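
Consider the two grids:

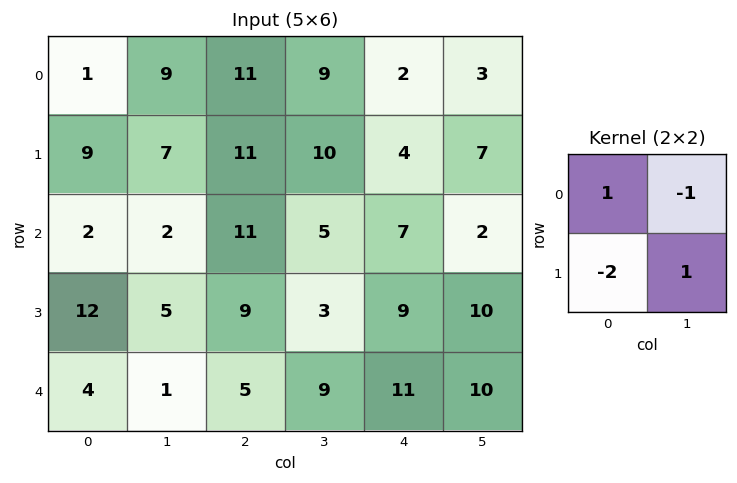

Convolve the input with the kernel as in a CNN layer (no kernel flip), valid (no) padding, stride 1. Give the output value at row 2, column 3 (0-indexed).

The receptive field on the input at this output position is [5 7 / 3 9]. Elementwise product with the kernel and sum: 5·1 + 7·-1 + 3·-2 + 9·1.

1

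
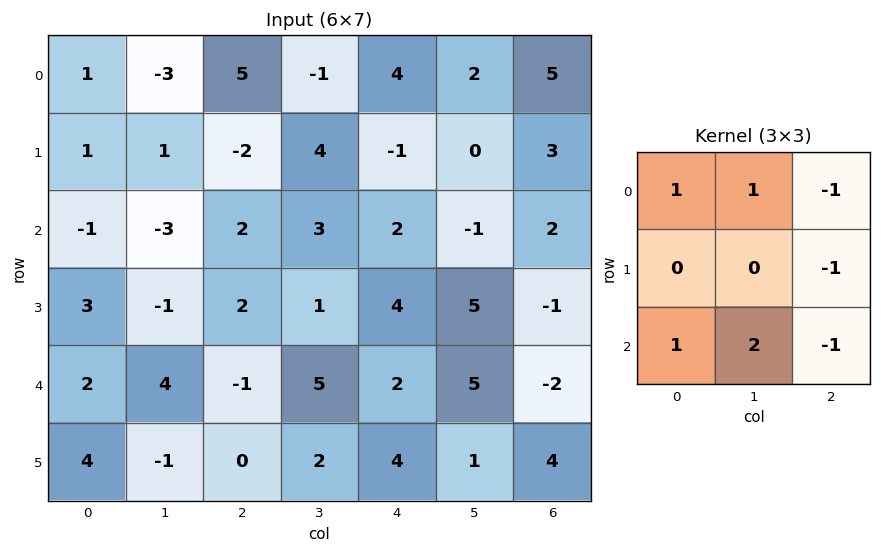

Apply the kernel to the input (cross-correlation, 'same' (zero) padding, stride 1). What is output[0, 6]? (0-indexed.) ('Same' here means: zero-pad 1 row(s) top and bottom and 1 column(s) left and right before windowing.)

The receptive field on the zero-padded input at this output position is [0 0 0 / 2 5 0 / 0 3 0]. Elementwise product with the kernel and sum: 0·1 + 0·1 + 0·-1 + 0·-1 + 0·1 + 3·2 + 0·-1.

6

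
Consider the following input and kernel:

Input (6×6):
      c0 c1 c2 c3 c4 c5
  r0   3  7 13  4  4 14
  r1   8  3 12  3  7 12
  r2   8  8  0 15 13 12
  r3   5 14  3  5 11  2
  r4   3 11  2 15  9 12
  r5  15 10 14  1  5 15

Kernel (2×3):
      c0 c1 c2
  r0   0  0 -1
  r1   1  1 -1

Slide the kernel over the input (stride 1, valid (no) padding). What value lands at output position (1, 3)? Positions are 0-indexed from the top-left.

4

The receptive field on the input at this output position is [3 7 12 / 15 13 12]. Elementwise product with the kernel and sum: 12·-1 + 15·1 + 13·1 + 12·-1.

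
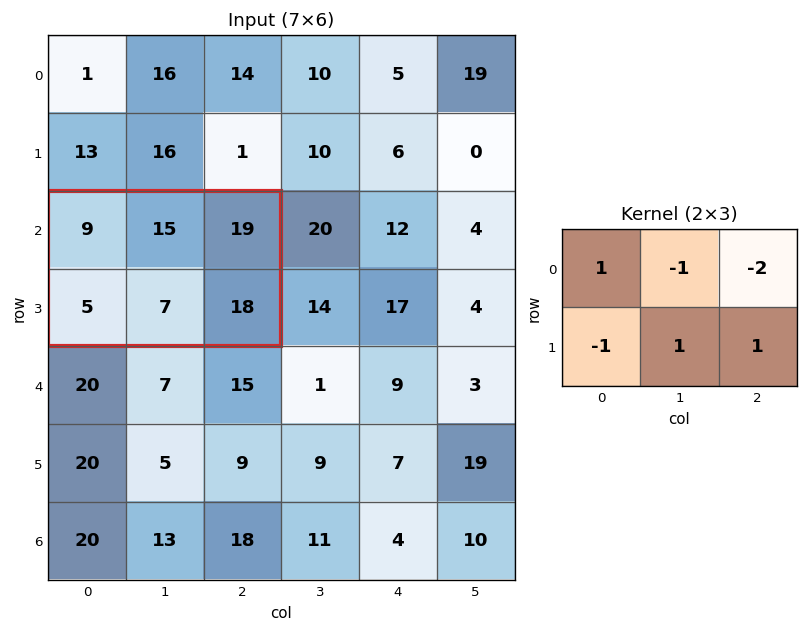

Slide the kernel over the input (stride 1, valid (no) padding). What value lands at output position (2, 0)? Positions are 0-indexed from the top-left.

The receptive field on the input at this output position is [9 15 19 / 5 7 18]. Elementwise product with the kernel and sum: 9·1 + 15·-1 + 19·-2 + 5·-1 + 7·1 + 18·1.

-24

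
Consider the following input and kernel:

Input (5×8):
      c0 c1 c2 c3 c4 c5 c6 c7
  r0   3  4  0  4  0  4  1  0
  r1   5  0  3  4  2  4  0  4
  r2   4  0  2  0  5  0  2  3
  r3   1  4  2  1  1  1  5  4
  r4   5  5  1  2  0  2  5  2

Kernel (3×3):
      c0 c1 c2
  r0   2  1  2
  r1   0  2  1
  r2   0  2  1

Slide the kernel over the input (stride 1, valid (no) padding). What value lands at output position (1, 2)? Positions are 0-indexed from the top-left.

22

The receptive field on the input at this output position is [3 4 2 / 2 0 5 / 2 1 1]. Elementwise product with the kernel and sum: 3·2 + 4·1 + 2·2 + 0·2 + 5·1 + 1·2 + 1·1.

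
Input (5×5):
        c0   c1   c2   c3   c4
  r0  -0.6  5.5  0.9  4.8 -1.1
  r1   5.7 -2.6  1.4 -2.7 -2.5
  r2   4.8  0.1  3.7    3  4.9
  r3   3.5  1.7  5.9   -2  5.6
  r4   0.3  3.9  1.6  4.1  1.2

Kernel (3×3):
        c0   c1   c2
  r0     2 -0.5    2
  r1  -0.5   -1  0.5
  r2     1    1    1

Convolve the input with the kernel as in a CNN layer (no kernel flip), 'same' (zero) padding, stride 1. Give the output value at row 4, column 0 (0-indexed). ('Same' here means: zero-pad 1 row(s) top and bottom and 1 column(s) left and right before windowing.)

The receptive field on the zero-padded input at this output position is [0 3.5 1.7 / 0 0.3 3.9 / 0 0 0]. Elementwise product with the kernel and sum: 0·2 + 3.5·-0.5 + 1.7·2 + 0·-0.5 + 0.3·-1 + 3.9·0.5 + 0·1 + 0·1 + 0·1.

3.3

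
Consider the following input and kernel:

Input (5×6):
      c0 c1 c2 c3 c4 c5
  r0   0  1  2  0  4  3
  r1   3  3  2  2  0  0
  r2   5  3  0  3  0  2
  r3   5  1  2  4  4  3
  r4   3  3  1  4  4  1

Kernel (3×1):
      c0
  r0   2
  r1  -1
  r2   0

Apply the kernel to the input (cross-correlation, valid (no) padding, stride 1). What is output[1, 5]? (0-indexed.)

-2

The receptive field on the input at this output position is [0 / 2 / 3]. Elementwise product with the kernel and sum: 0·2 + 2·-1.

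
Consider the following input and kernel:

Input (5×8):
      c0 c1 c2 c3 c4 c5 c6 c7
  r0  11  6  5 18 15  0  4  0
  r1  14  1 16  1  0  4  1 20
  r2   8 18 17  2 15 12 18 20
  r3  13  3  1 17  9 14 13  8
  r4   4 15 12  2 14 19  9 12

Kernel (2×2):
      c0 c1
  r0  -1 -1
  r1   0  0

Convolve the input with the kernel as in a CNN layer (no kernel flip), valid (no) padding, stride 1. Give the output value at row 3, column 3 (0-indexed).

-26

The receptive field on the input at this output position is [17 9 / 2 14]. Elementwise product with the kernel and sum: 17·-1 + 9·-1.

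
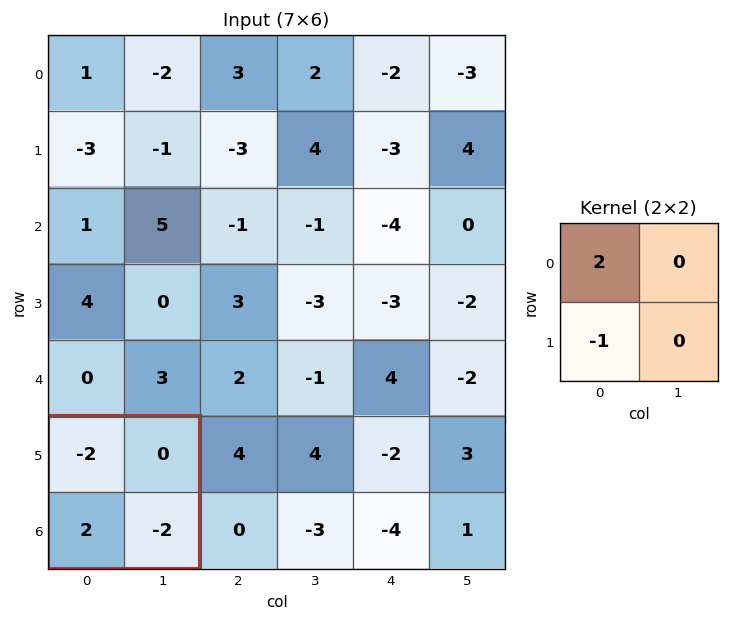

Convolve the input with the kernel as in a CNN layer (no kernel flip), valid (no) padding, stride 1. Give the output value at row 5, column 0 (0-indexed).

The receptive field on the input at this output position is [-2 0 / 2 -2]. Elementwise product with the kernel and sum: -2·2 + 2·-1.

-6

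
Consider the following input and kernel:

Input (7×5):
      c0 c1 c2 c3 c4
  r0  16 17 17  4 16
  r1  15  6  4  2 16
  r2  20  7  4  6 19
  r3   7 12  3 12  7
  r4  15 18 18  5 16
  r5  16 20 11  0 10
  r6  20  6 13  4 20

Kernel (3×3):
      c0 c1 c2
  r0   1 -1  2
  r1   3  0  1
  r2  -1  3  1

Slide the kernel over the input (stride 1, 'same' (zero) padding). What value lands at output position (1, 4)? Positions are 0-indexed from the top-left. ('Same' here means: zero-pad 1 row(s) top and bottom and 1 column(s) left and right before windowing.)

45

The receptive field on the zero-padded input at this output position is [4 16 0 / 2 16 0 / 6 19 0]. Elementwise product with the kernel and sum: 4·1 + 16·-1 + 0·2 + 2·3 + 0·1 + 6·-1 + 19·3 + 0·1.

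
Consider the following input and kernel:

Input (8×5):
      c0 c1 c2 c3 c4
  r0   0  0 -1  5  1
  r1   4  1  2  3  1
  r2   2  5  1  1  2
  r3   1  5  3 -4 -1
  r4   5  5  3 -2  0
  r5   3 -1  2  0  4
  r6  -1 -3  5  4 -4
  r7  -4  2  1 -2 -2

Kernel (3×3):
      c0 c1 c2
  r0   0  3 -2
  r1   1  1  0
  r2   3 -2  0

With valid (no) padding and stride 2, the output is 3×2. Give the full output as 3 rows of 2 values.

Output[0,0]: The receptive field on the input at this output position is [0 0 -1 / 4 1 2 / 2 5 1]. Elementwise product with the kernel and sum: 0·3 + -1·-2 + 4·1 + 1·1 + 2·3 + 5·-2.

3 19
24 11
14 3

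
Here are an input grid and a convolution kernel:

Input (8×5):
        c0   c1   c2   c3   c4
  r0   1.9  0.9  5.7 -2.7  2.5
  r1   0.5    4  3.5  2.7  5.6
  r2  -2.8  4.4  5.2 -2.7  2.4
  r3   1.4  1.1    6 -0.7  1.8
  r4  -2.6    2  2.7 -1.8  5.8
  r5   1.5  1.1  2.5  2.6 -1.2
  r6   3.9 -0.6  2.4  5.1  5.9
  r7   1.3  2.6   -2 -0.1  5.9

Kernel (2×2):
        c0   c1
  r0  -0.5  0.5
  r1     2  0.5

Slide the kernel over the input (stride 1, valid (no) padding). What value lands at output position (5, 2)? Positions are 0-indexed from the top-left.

7.4

The receptive field on the input at this output position is [2.5 2.6 / 2.4 5.1]. Elementwise product with the kernel and sum: 2.5·-0.5 + 2.6·0.5 + 2.4·2 + 5.1·0.5.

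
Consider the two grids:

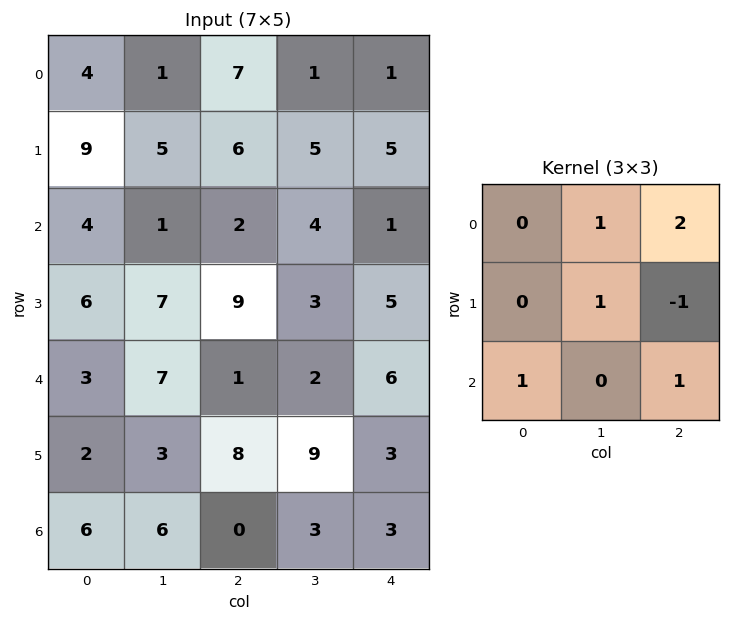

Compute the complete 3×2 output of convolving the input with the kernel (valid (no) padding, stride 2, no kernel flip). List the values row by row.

20 6
7 11
10 23

Output[0,0]: The receptive field on the input at this output position is [4 1 7 / 9 5 6 / 4 1 2]. Elementwise product with the kernel and sum: 1·1 + 7·2 + 5·1 + 6·-1 + 4·1 + 2·1.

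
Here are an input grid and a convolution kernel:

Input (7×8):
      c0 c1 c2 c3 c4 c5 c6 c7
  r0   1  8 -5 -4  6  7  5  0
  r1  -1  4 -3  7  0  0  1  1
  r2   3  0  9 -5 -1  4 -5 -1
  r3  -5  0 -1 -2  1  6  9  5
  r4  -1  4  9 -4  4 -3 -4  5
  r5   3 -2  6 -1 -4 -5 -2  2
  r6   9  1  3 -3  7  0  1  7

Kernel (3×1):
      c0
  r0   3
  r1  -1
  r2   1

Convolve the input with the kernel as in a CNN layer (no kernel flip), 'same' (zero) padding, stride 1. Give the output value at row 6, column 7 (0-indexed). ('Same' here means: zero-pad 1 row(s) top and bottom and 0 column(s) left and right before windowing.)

The receptive field on the zero-padded input at this output position is [2 / 7 / 0]. Elementwise product with the kernel and sum: 2·3 + 7·-1 + 0·1.

-1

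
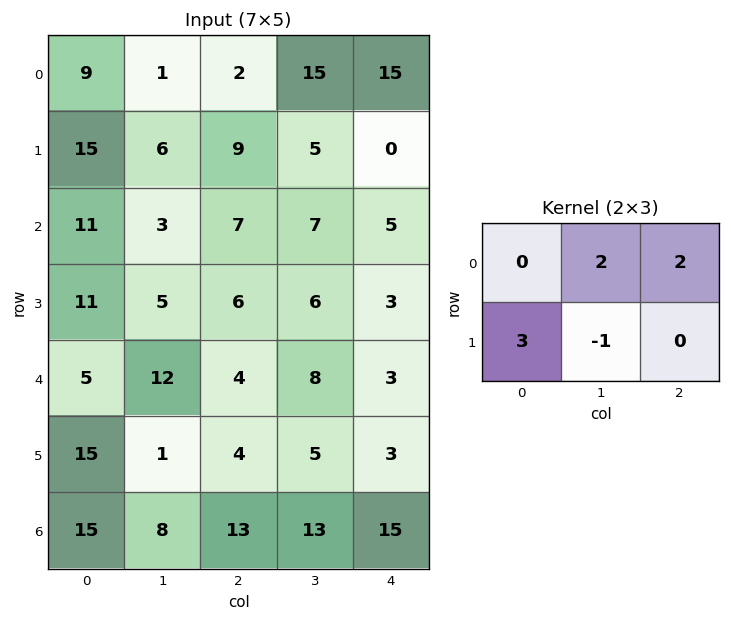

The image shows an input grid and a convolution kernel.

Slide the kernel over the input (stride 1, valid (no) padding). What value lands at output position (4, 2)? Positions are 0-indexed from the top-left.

The receptive field on the input at this output position is [4 8 3 / 4 5 3]. Elementwise product with the kernel and sum: 8·2 + 3·2 + 4·3 + 5·-1.

29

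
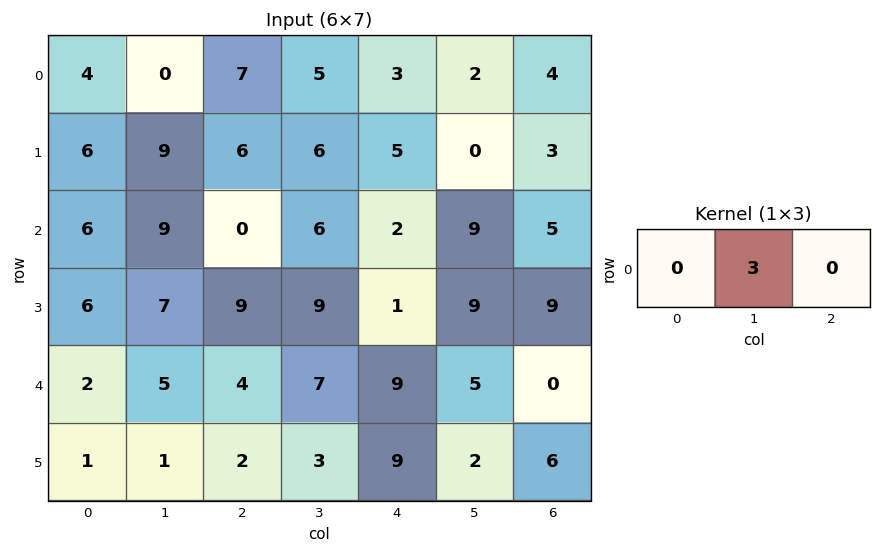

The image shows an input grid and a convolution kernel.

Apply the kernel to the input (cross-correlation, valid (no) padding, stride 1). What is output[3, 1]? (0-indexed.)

27

The receptive field on the input at this output position is [7 9 9]. Elementwise product with the kernel and sum: 9·3.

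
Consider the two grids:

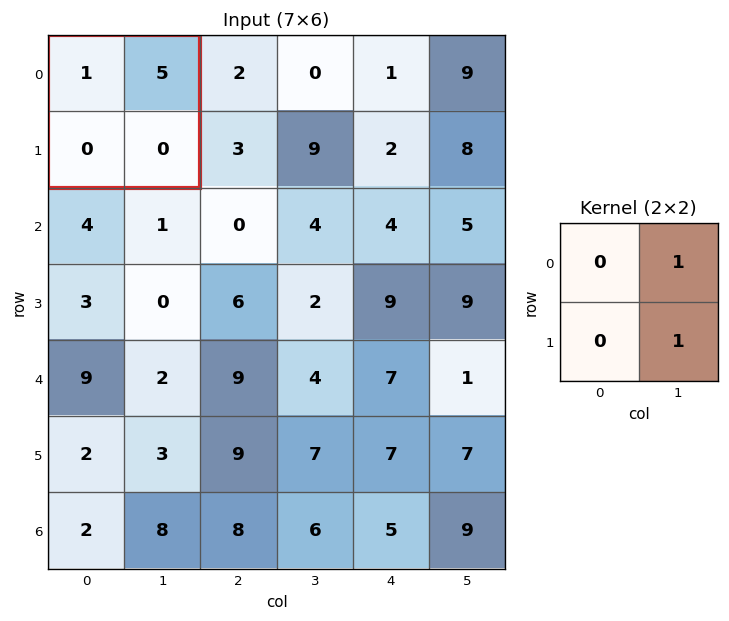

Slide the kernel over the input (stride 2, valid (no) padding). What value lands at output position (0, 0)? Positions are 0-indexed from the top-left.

5

The receptive field on the input at this output position is [1 5 / 0 0]. Elementwise product with the kernel and sum: 5·1 + 0·1.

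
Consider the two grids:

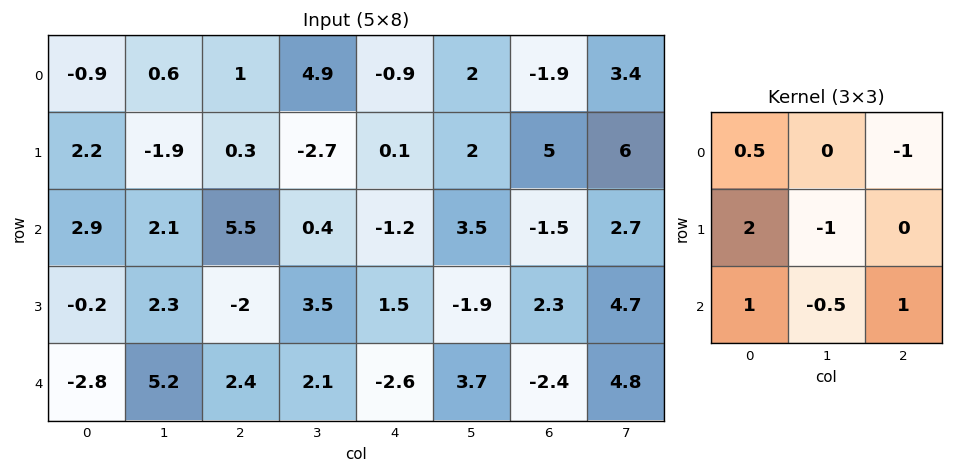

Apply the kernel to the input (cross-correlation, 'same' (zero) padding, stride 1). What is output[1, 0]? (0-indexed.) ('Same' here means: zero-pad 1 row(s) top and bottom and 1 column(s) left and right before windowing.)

The receptive field on the zero-padded input at this output position is [0 -0.9 0.6 / 0 2.2 -1.9 / 0 2.9 2.1]. Elementwise product with the kernel and sum: 0·0.5 + 0.6·-1 + 0·2 + 2.2·-1 + 0·1 + 2.9·-0.5 + 2.1·1.

-2.15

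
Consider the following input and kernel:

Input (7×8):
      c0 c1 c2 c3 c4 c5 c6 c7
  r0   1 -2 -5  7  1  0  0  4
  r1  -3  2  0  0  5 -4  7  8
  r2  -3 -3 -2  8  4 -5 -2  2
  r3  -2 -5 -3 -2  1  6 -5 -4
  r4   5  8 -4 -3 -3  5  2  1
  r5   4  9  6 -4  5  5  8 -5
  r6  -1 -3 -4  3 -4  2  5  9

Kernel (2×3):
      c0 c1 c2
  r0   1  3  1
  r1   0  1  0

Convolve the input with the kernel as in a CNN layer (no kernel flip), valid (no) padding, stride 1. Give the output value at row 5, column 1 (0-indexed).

19

The receptive field on the input at this output position is [9 6 -4 / -3 -4 3]. Elementwise product with the kernel and sum: 9·1 + 6·3 + -4·1 + -4·1.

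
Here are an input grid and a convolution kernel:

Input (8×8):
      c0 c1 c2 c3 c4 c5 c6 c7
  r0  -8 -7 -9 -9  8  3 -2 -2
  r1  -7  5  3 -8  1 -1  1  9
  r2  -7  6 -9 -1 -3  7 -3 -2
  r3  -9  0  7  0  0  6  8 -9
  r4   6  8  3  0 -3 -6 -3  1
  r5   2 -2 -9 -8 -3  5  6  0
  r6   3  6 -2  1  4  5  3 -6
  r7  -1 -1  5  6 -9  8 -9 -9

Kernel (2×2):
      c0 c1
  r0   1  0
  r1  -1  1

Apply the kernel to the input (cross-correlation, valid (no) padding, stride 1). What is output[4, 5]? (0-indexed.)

The receptive field on the input at this output position is [-6 -3 / 5 6]. Elementwise product with the kernel and sum: -6·1 + 5·-1 + 6·1.

-5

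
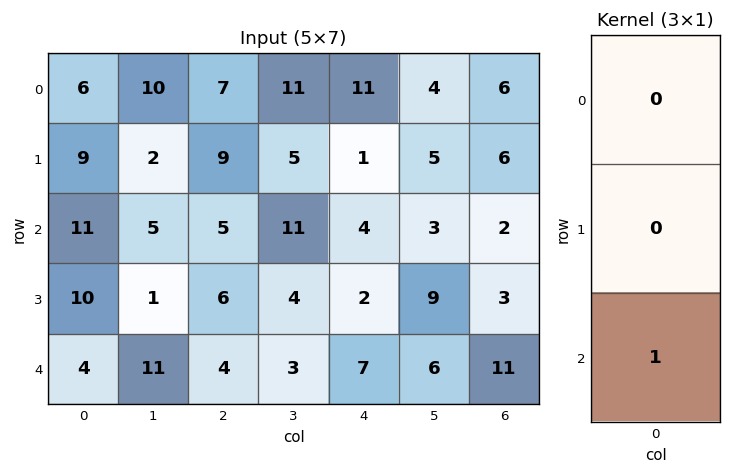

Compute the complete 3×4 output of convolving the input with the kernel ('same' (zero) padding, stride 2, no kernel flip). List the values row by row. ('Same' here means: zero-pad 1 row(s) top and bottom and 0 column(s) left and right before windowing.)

9 9 1 6
10 6 2 3
0 0 0 0

Output[0,0]: The receptive field on the zero-padded input at this output position is [0 / 6 / 9]. Elementwise product with the kernel and sum: 9·1.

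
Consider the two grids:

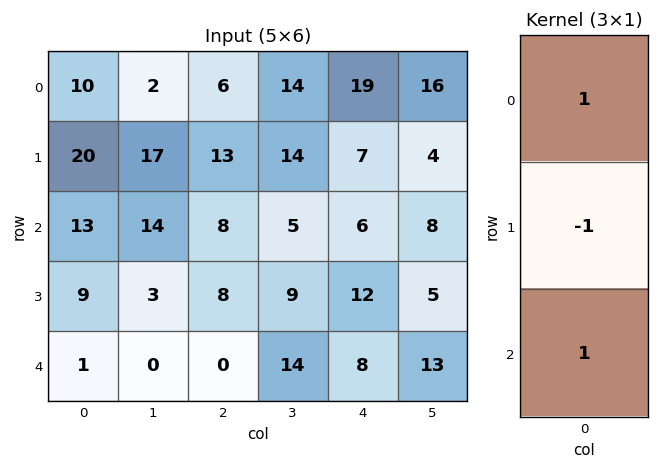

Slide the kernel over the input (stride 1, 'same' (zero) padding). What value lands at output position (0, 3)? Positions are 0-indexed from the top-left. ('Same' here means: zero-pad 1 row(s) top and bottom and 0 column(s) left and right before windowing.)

The receptive field on the zero-padded input at this output position is [0 / 14 / 14]. Elementwise product with the kernel and sum: 0·1 + 14·-1 + 14·1.

0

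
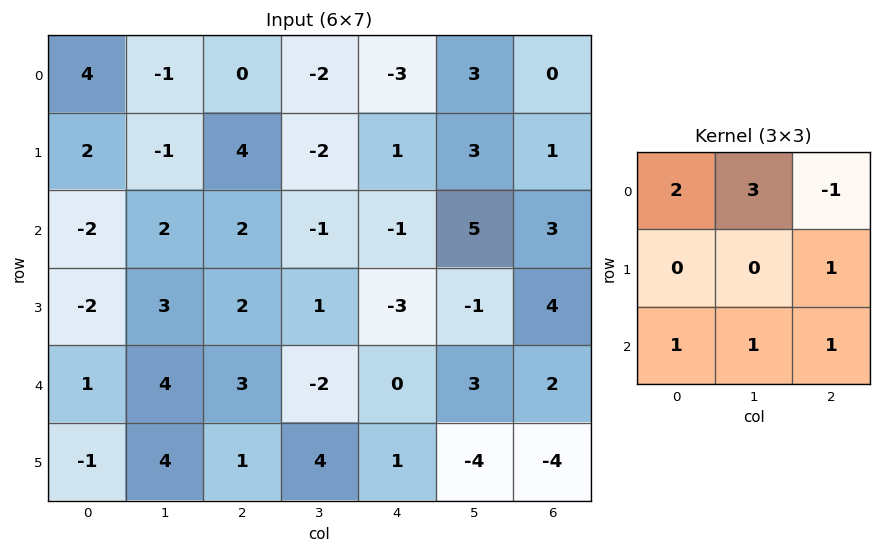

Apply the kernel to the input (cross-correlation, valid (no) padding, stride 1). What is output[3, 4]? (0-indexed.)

-18

The receptive field on the input at this output position is [-3 -1 4 / 0 3 2 / 1 -4 -4]. Elementwise product with the kernel and sum: -3·2 + -1·3 + 4·-1 + 2·1 + 1·1 + -4·1 + -4·1.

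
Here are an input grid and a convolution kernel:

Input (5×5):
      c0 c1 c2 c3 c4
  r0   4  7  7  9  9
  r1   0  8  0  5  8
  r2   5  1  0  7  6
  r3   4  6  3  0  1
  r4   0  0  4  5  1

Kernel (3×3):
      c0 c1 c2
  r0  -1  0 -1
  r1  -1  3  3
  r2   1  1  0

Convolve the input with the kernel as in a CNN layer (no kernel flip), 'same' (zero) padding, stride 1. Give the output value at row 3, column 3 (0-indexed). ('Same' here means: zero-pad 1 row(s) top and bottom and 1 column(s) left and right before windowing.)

3

The receptive field on the zero-padded input at this output position is [0 7 6 / 3 0 1 / 4 5 1]. Elementwise product with the kernel and sum: 0·-1 + 6·-1 + 3·-1 + 0·3 + 1·3 + 4·1 + 5·1.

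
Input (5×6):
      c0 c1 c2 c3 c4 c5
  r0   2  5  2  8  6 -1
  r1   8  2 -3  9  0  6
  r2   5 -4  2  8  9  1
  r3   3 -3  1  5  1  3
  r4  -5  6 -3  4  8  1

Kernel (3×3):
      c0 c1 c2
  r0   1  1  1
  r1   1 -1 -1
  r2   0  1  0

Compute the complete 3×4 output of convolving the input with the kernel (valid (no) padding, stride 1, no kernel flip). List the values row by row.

Output[0,0]: The receptive field on the input at this output position is [2 5 2 / 8 2 -3 / 5 -4 2]. Elementwise product with the kernel and sum: 2·1 + 5·1 + 2·1 + 8·1 + 2·-1 + -3·-1 + -4·1.
Output[0,1]: The receptive field on the input at this output position is [5 2 8 / 2 -3 9 / -4 2 8]. Elementwise product with the kernel and sum: 5·1 + 2·1 + 8·1 + 2·1 + -3·-1 + 9·-1 + 2·1.

14 13 12 25
11 -5 -4 14
14 -6 18 27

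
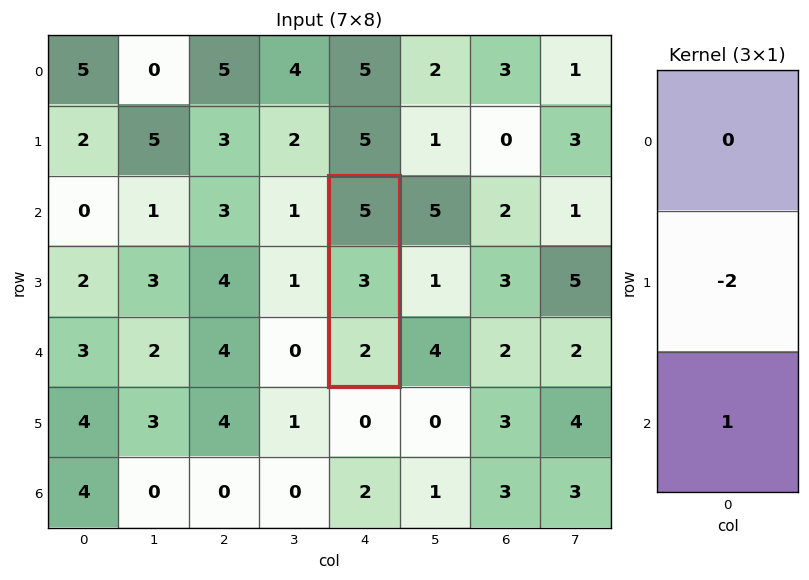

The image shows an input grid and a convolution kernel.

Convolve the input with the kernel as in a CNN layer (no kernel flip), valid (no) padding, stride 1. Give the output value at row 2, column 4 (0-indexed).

-4

The receptive field on the input at this output position is [5 / 3 / 2]. Elementwise product with the kernel and sum: 3·-2 + 2·1.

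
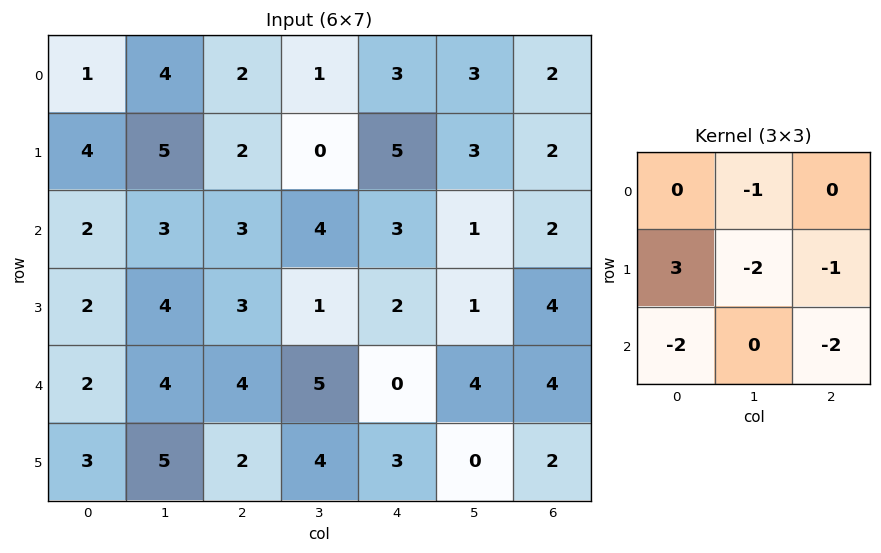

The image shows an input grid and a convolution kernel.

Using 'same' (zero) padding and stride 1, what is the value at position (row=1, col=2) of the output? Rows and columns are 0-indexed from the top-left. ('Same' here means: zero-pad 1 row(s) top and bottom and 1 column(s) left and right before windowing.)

-5

The receptive field on the zero-padded input at this output position is [4 2 1 / 5 2 0 / 3 3 4]. Elementwise product with the kernel and sum: 2·-1 + 5·3 + 2·-2 + 0·-1 + 3·-2 + 4·-2.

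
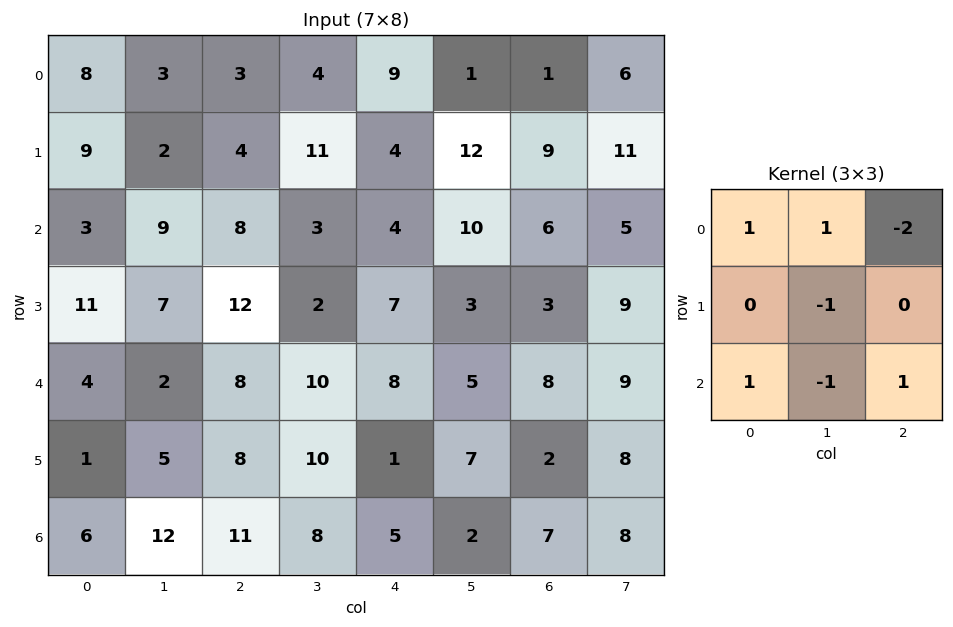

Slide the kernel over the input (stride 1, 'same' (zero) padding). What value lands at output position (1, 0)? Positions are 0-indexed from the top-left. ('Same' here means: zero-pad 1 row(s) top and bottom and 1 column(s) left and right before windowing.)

The receptive field on the zero-padded input at this output position is [0 8 3 / 0 9 2 / 0 3 9]. Elementwise product with the kernel and sum: 0·1 + 8·1 + 3·-2 + 9·-1 + 0·1 + 3·-1 + 9·1.

-1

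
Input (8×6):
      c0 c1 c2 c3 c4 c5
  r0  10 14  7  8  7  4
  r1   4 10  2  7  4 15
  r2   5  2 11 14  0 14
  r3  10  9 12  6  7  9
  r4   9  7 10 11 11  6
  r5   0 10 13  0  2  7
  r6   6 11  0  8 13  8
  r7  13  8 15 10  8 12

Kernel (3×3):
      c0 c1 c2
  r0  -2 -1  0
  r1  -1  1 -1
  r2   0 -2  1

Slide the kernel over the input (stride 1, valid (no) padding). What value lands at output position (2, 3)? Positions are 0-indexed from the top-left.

The receptive field on the input at this output position is [14 0 14 / 6 7 9 / 11 11 6]. Elementwise product with the kernel and sum: 14·-2 + 0·-1 + 6·-1 + 7·1 + 9·-1 + 11·-2 + 6·1.

-52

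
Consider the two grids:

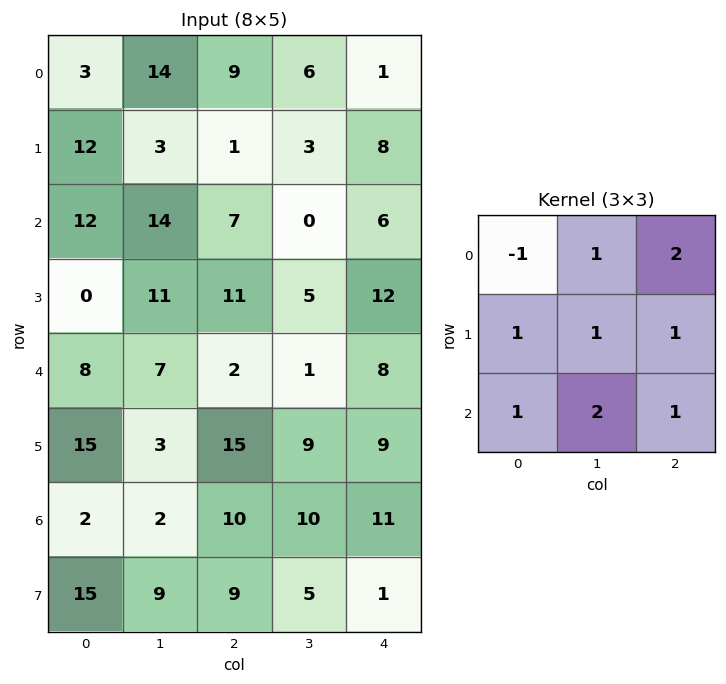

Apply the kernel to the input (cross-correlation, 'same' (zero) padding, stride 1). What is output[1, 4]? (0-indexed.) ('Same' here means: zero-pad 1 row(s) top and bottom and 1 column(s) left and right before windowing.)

The receptive field on the zero-padded input at this output position is [6 1 0 / 3 8 0 / 0 6 0]. Elementwise product with the kernel and sum: 6·-1 + 1·1 + 0·2 + 3·1 + 8·1 + 0·1 + 0·1 + 6·2 + 0·1.

18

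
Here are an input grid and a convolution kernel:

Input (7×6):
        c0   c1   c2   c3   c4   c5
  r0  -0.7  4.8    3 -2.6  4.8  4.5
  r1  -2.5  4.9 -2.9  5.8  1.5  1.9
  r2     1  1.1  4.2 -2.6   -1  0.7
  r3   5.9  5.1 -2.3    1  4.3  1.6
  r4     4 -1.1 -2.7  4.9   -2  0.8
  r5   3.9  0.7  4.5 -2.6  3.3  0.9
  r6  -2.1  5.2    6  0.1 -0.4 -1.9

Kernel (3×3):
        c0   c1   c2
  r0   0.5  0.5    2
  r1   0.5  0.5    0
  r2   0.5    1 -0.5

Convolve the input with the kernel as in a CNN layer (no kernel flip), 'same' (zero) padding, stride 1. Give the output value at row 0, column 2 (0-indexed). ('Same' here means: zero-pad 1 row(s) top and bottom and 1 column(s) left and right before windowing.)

The receptive field on the zero-padded input at this output position is [0 0 0 / 4.8 3 -2.6 / 4.9 -2.9 5.8]. Elementwise product with the kernel and sum: 0·0.5 + 0·0.5 + 0·2 + 4.8·0.5 + 3·0.5 + 4.9·0.5 + -2.9·1 + 5.8·-0.5.

0.55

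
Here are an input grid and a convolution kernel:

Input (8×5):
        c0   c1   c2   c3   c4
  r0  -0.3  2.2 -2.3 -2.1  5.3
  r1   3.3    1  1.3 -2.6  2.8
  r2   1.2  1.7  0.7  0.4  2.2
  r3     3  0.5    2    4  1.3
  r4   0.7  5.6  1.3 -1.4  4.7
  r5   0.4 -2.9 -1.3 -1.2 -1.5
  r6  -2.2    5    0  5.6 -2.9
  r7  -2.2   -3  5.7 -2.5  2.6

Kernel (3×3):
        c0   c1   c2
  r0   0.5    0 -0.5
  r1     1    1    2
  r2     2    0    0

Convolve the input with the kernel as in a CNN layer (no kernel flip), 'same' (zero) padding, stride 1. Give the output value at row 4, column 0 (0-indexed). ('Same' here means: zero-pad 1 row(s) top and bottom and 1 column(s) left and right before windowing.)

The receptive field on the zero-padded input at this output position is [0 3 0.5 / 0 0.7 5.6 / 0 0.4 -2.9]. Elementwise product with the kernel and sum: 0·0.5 + 0.5·-0.5 + 0·1 + 0.7·1 + 5.6·2 + 0·2.

11.65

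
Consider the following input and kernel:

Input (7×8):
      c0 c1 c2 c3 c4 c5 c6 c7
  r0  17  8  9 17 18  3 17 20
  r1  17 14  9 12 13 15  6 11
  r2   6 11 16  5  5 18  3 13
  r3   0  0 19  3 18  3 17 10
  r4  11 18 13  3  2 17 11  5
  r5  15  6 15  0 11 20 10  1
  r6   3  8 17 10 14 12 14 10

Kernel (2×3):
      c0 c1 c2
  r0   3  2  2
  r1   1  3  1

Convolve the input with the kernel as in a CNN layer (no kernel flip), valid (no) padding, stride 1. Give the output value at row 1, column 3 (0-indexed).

130

The receptive field on the input at this output position is [12 13 15 / 5 5 18]. Elementwise product with the kernel and sum: 12·3 + 13·2 + 15·2 + 5·1 + 5·3 + 18·1.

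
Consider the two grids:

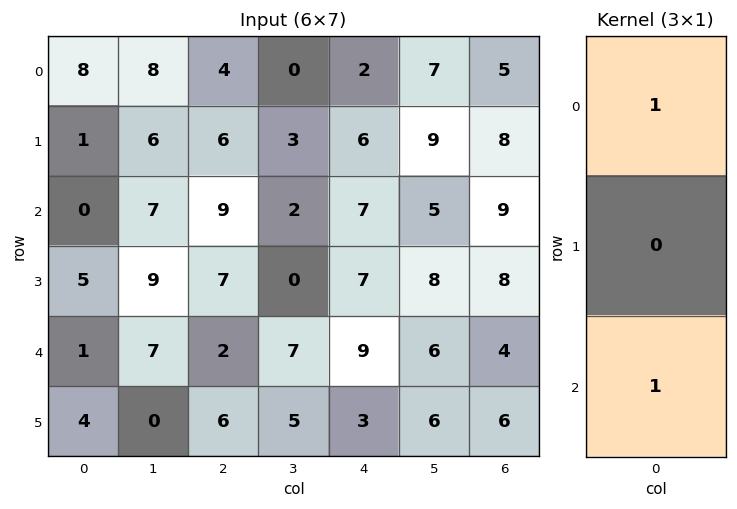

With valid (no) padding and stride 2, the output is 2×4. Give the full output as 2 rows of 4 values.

8 13 9 14
1 11 16 13

Output[0,0]: The receptive field on the input at this output position is [8 / 1 / 0]. Elementwise product with the kernel and sum: 8·1 + 0·1.
Output[0,1]: The receptive field on the input at this output position is [4 / 6 / 9]. Elementwise product with the kernel and sum: 4·1 + 9·1.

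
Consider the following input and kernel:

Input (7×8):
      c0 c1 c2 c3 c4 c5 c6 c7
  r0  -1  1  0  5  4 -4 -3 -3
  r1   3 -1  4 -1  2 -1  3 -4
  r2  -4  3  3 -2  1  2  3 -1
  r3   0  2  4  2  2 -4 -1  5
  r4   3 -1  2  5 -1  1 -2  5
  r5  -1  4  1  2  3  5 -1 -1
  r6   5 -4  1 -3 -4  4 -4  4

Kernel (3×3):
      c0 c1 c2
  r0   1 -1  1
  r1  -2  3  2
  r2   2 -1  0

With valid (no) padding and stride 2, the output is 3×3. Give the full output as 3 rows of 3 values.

Output[0,0]: The receptive field on the input at this output position is [-1 1 0 / 3 -1 4 / -4 3 3]. Elementwise product with the kernel and sum: -1·1 + 1·-1 + 0·1 + 3·-2 + -1·3 + 4·2 + -4·2 + 3·-1.
Output[0,1]: The receptive field on the input at this output position is [0 5 4 / 4 -1 2 / 3 -2 1]. Elementwise product with the kernel and sum: 0·1 + 5·-1 + 4·1 + 4·-2 + -1·3 + 2·2 + 3·2 + -2·-1.

-14 0 4
17 7 -19
36 11 -9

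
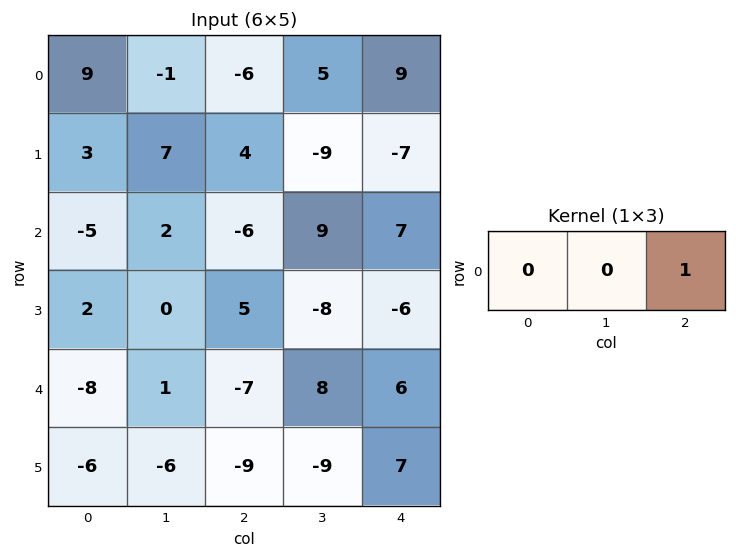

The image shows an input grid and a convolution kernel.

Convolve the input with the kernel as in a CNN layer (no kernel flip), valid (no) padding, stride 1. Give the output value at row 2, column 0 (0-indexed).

-6

The receptive field on the input at this output position is [-5 2 -6]. Elementwise product with the kernel and sum: -6·1.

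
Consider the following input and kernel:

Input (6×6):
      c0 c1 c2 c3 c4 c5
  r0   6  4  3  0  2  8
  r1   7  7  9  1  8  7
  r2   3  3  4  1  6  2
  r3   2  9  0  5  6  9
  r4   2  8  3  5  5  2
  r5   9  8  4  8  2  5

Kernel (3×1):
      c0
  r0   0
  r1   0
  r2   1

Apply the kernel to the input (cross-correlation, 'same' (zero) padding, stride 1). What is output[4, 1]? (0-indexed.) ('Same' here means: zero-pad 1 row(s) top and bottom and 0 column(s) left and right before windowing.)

8

The receptive field on the zero-padded input at this output position is [9 / 8 / 8]. Elementwise product with the kernel and sum: 8·1.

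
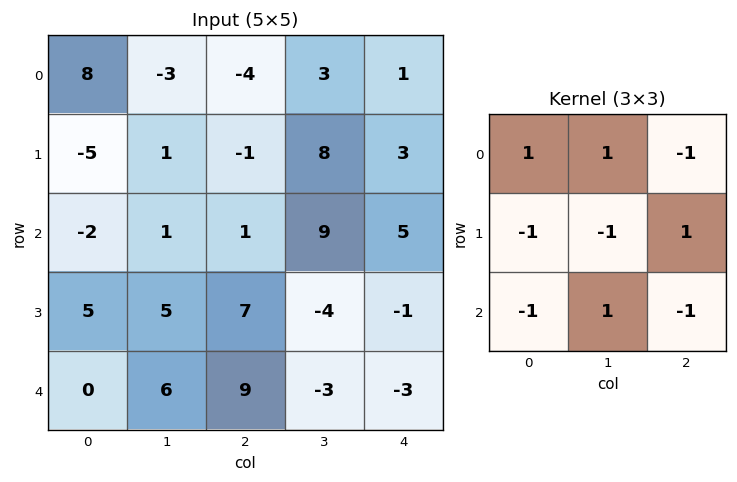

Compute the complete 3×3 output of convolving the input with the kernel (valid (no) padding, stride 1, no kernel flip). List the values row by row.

14 -11 -3
-8 5 -11
-8 -17 -8

Output[0,0]: The receptive field on the input at this output position is [8 -3 -4 / -5 1 -1 / -2 1 1]. Elementwise product with the kernel and sum: 8·1 + -3·1 + -4·-1 + -5·-1 + 1·-1 + -1·1 + -2·-1 + 1·1 + 1·-1.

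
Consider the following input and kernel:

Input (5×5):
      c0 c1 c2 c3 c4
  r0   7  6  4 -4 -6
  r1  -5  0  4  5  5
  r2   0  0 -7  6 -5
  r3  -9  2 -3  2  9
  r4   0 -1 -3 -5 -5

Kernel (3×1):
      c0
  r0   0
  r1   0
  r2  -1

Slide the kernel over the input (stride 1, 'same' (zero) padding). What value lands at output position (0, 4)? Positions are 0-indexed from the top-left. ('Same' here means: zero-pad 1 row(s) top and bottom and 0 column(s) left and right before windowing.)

-5

The receptive field on the zero-padded input at this output position is [0 / -6 / 5]. Elementwise product with the kernel and sum: 5·-1.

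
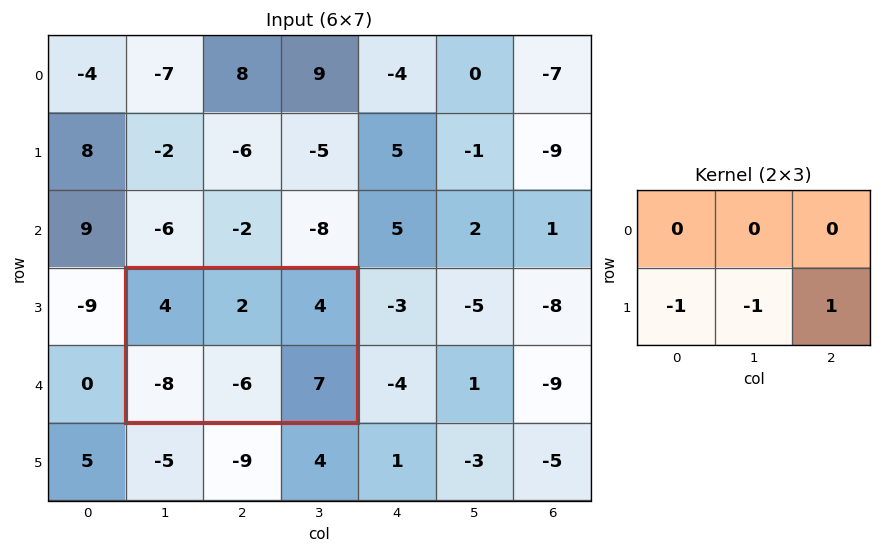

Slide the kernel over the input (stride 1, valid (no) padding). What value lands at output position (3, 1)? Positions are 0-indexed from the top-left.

The receptive field on the input at this output position is [4 2 4 / -8 -6 7]. Elementwise product with the kernel and sum: -8·-1 + -6·-1 + 7·1.

21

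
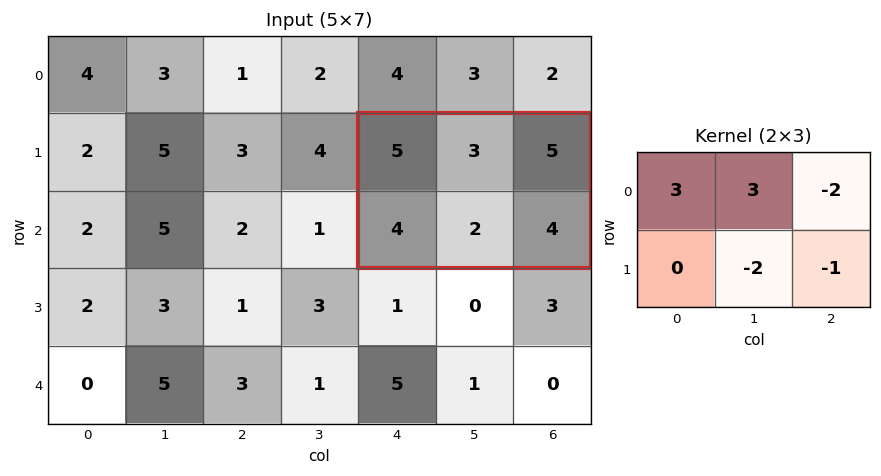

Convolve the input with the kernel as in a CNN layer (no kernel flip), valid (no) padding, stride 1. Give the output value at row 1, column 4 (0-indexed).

6

The receptive field on the input at this output position is [5 3 5 / 4 2 4]. Elementwise product with the kernel and sum: 5·3 + 3·3 + 5·-2 + 2·-2 + 4·-1.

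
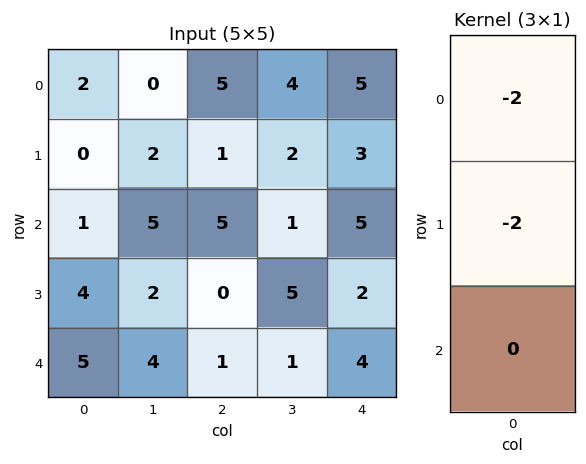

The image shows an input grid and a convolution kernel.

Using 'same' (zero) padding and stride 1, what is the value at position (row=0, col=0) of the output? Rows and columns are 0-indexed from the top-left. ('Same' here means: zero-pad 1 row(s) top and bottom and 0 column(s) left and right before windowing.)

-4

The receptive field on the zero-padded input at this output position is [0 / 2 / 0]. Elementwise product with the kernel and sum: 0·-2 + 2·-2.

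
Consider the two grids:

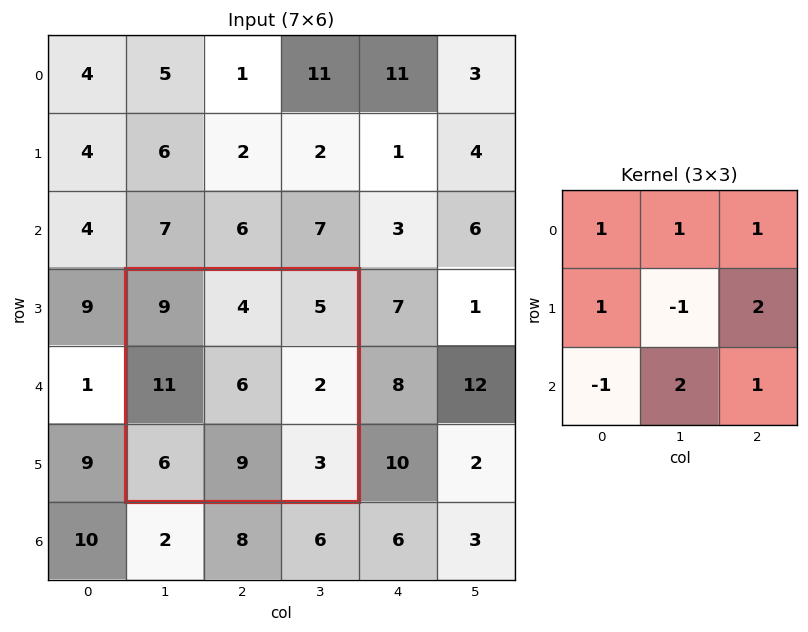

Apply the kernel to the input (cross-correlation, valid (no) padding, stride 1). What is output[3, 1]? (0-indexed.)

The receptive field on the input at this output position is [9 4 5 / 11 6 2 / 6 9 3]. Elementwise product with the kernel and sum: 9·1 + 4·1 + 5·1 + 11·1 + 6·-1 + 2·2 + 6·-1 + 9·2 + 3·1.

42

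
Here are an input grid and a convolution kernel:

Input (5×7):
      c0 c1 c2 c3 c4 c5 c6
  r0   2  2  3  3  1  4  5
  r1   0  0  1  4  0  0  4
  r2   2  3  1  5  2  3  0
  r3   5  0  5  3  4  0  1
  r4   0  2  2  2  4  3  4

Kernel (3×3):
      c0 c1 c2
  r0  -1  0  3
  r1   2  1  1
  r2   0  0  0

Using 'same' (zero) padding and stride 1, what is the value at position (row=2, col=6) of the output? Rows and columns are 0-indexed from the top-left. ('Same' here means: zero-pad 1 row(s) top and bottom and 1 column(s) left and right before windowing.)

6

The receptive field on the zero-padded input at this output position is [0 4 0 / 3 0 0 / 0 1 0]. Elementwise product with the kernel and sum: 0·-1 + 0·3 + 3·2 + 0·1 + 0·1.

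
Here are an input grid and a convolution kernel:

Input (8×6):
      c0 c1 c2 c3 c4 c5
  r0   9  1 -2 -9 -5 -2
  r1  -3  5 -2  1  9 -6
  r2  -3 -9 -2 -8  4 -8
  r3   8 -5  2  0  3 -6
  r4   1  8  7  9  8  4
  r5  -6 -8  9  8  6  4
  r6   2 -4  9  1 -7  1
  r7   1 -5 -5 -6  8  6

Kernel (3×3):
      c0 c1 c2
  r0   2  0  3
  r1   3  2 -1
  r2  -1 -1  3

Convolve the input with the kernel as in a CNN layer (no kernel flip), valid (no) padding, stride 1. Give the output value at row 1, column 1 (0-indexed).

-7

The receptive field on the input at this output position is [5 -2 1 / -9 -2 -8 / -5 2 0]. Elementwise product with the kernel and sum: 5·2 + 1·3 + -9·3 + -2·2 + -8·-1 + -5·-1 + 2·-1 + 0·3.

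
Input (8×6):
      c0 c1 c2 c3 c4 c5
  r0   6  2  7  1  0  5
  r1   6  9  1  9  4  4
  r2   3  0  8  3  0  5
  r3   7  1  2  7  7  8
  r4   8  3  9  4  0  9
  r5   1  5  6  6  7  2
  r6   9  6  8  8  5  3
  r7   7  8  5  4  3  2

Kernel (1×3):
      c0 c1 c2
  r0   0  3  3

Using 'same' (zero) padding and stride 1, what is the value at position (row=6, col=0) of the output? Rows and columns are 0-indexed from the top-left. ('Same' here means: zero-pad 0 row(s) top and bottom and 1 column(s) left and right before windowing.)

45

The receptive field on the zero-padded input at this output position is [0 9 6]. Elementwise product with the kernel and sum: 9·3 + 6·3.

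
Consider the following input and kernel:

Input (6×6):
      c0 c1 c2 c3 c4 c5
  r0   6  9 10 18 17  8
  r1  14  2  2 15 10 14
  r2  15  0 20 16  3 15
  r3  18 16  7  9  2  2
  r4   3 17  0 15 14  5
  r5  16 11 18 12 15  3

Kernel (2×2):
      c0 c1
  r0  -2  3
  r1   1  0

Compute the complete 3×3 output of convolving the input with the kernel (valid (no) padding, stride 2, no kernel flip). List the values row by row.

Output[0,0]: The receptive field on the input at this output position is [6 9 / 14 2]. Elementwise product with the kernel and sum: 6·-2 + 9·3 + 14·1.

29 36 0
-12 15 41
61 63 2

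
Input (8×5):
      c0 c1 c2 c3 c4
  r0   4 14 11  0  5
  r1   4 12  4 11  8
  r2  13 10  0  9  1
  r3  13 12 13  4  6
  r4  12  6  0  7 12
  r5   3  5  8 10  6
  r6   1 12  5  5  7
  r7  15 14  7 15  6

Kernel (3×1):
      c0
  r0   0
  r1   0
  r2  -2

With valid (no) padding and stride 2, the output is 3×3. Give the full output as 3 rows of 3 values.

-26 0 -2
-24 0 -24
-2 -10 -14

Output[0,0]: The receptive field on the input at this output position is [4 / 4 / 13]. Elementwise product with the kernel and sum: 13·-2.
Output[0,1]: The receptive field on the input at this output position is [11 / 4 / 0]. Elementwise product with the kernel and sum: 0·-2.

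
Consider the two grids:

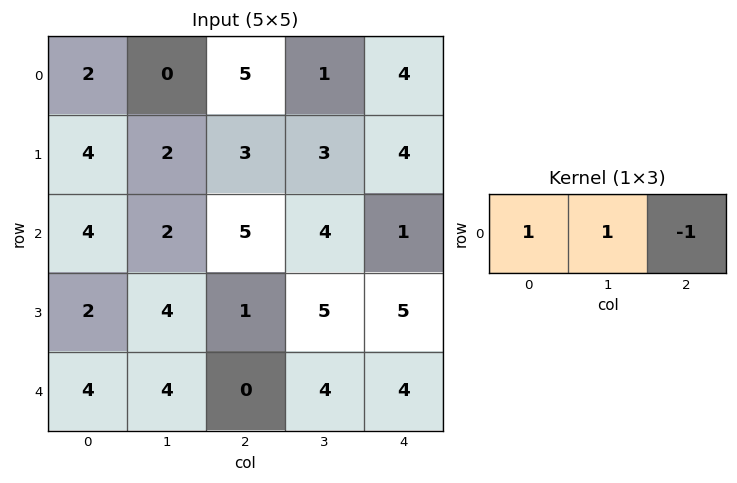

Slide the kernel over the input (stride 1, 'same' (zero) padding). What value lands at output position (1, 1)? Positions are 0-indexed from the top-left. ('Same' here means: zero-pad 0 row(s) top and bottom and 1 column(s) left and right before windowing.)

The receptive field on the zero-padded input at this output position is [4 2 3]. Elementwise product with the kernel and sum: 4·1 + 2·1 + 3·-1.

3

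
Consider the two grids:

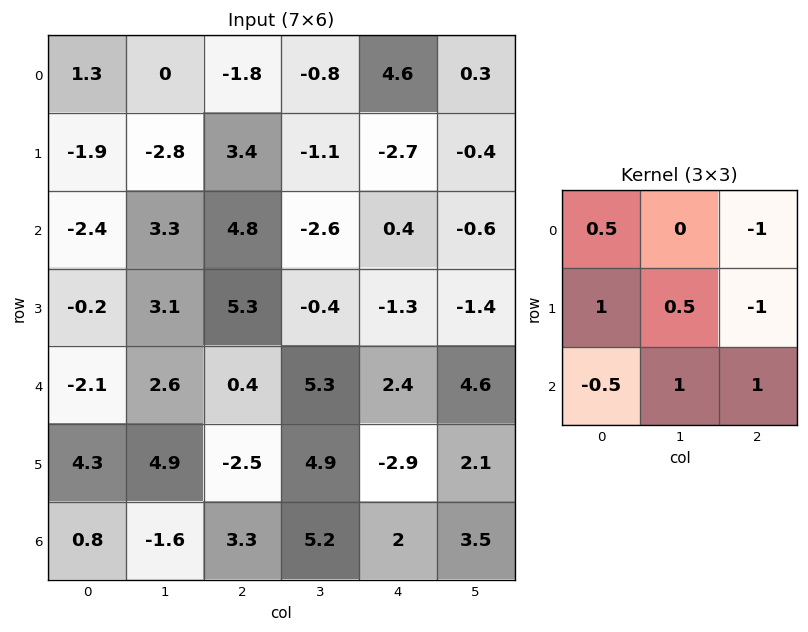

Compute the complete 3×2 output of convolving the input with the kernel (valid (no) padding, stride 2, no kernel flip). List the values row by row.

Output[0,0]: The receptive field on the input at this output position is [1.3 0 -1.8 / -1.9 -2.8 3.4 / -2.4 3.3 4.8]. Elementwise product with the kernel and sum: 1.3·0.5 + -1.8·-1 + -1.9·1 + -2.8·0.5 + 3.4·-1 + -2.4·-0.5 + 3.3·1 + 4.8·1.
Output[0,1]: The receptive field on the input at this output position is [-1.8 -0.8 4.6 / 3.4 -1.1 -2.7 / 4.8 -2.6 0.4]. Elementwise product with the kernel and sum: -1.8·0.5 + 4.6·-1 + 3.4·1 + -1.1·0.5 + -2.7·-1 + 4.8·-0.5 + -2.6·1 + 0.4·1.

5.05 -4.55
-5.9 15.9
9.1 6.2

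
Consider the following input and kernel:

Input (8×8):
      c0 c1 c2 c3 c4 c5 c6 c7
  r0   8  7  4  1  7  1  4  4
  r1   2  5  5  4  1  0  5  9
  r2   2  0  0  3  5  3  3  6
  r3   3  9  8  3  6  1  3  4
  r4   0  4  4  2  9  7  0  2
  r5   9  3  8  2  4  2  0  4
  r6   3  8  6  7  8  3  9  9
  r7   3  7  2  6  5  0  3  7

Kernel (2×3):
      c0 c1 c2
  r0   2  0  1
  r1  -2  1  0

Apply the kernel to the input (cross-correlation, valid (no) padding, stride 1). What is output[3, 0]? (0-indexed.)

The receptive field on the input at this output position is [3 9 8 / 0 4 4]. Elementwise product with the kernel and sum: 3·2 + 8·1 + 0·-2 + 4·1.

18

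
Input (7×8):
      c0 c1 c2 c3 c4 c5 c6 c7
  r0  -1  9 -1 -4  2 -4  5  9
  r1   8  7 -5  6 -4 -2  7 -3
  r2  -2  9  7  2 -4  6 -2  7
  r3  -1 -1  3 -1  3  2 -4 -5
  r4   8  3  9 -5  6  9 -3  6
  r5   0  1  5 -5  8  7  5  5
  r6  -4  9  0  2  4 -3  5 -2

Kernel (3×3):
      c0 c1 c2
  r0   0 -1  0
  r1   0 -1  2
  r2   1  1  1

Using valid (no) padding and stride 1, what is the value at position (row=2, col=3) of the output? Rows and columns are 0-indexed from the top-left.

The receptive field on the input at this output position is [2 -4 6 / -1 3 2 / -5 6 9]. Elementwise product with the kernel and sum: -4·-1 + 3·-1 + 2·2 + -5·1 + 6·1 + 9·1.

15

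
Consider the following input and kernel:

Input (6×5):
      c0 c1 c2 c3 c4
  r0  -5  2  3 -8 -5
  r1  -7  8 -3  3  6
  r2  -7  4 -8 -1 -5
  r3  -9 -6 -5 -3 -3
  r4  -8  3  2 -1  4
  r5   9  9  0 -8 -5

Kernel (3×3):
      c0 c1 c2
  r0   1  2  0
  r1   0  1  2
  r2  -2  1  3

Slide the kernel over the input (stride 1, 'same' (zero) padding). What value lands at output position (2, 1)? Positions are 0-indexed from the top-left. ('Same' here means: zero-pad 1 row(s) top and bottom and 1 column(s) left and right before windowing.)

The receptive field on the zero-padded input at this output position is [-7 8 -3 / -7 4 -8 / -9 -6 -5]. Elementwise product with the kernel and sum: -7·1 + 8·2 + 4·1 + -8·2 + -9·-2 + -6·1 + -5·3.

-6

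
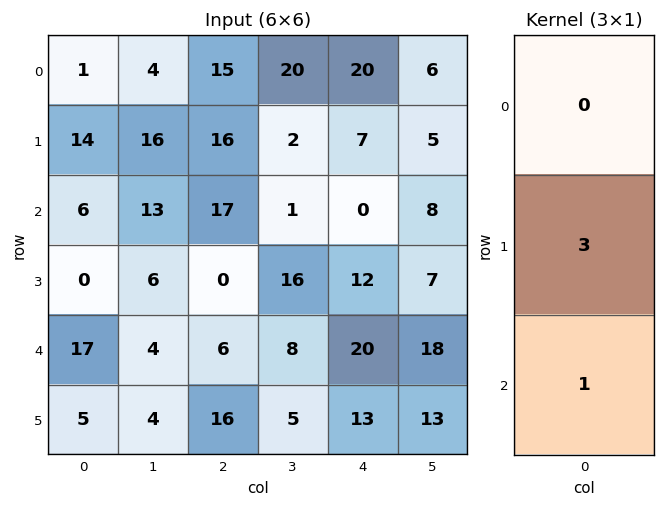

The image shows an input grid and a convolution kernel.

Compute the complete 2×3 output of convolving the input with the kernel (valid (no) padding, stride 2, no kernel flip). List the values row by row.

Output[0,0]: The receptive field on the input at this output position is [1 / 14 / 6]. Elementwise product with the kernel and sum: 14·3 + 6·1.
Output[0,1]: The receptive field on the input at this output position is [15 / 16 / 17]. Elementwise product with the kernel and sum: 16·3 + 17·1.

48 65 21
17 6 56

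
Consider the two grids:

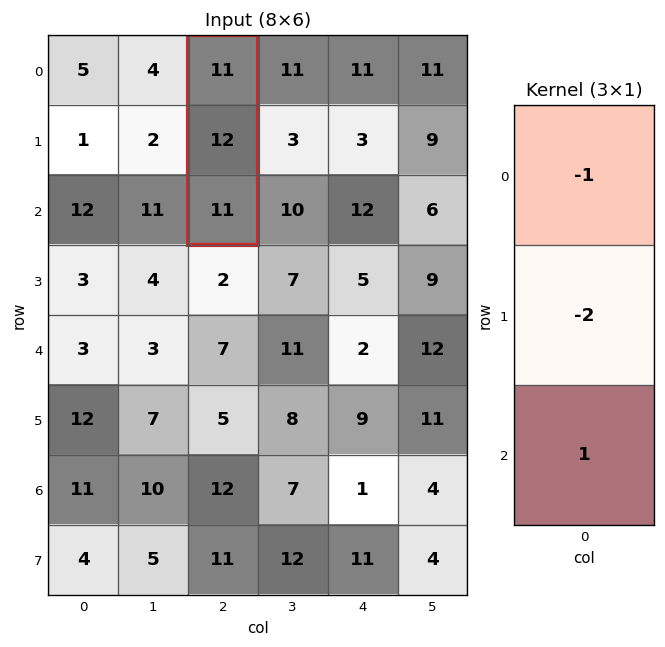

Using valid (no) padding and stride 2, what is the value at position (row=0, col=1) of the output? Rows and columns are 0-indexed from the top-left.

The receptive field on the input at this output position is [11 / 12 / 11]. Elementwise product with the kernel and sum: 11·-1 + 12·-2 + 11·1.

-24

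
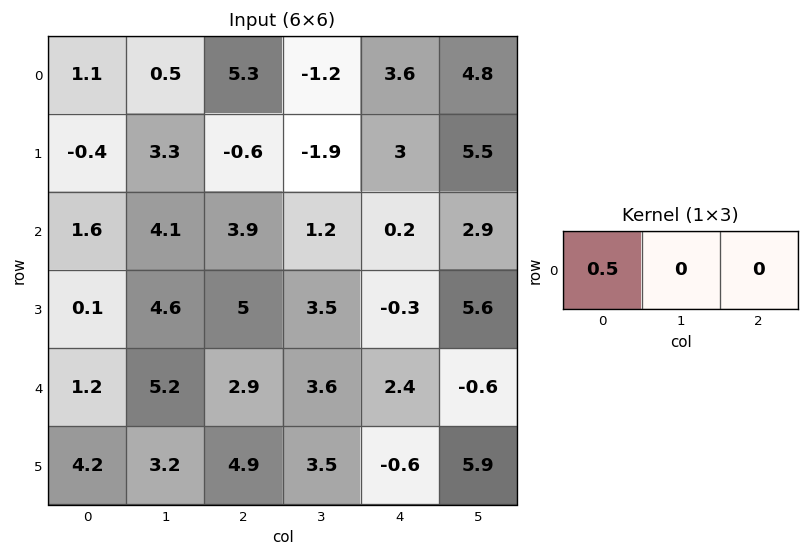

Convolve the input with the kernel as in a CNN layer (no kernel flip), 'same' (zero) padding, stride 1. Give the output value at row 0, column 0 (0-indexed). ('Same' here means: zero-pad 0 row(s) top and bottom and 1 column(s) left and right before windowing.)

0

The receptive field on the zero-padded input at this output position is [0 1.1 0.5]. Elementwise product with the kernel and sum: 0·0.5.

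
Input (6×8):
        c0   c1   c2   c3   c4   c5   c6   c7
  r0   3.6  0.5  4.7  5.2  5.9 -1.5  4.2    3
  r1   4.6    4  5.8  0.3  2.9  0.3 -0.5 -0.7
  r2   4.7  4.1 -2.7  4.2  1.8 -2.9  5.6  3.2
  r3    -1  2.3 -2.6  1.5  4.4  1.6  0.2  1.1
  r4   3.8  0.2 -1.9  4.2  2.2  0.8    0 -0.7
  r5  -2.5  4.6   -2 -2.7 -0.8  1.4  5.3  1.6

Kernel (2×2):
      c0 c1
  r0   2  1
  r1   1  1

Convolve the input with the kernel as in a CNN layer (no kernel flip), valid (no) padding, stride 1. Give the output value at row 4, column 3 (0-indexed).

The receptive field on the input at this output position is [4.2 2.2 / -2.7 -0.8]. Elementwise product with the kernel and sum: 4.2·2 + 2.2·1 + -2.7·1 + -0.8·1.

7.1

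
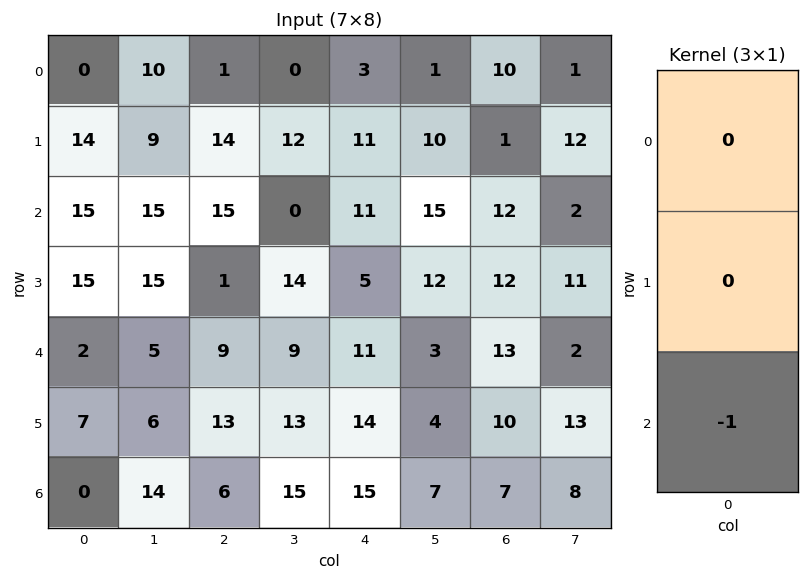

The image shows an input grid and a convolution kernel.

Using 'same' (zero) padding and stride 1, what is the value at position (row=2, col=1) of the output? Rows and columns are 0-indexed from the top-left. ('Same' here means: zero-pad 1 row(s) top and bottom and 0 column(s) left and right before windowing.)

-15

The receptive field on the zero-padded input at this output position is [9 / 15 / 15]. Elementwise product with the kernel and sum: 15·-1.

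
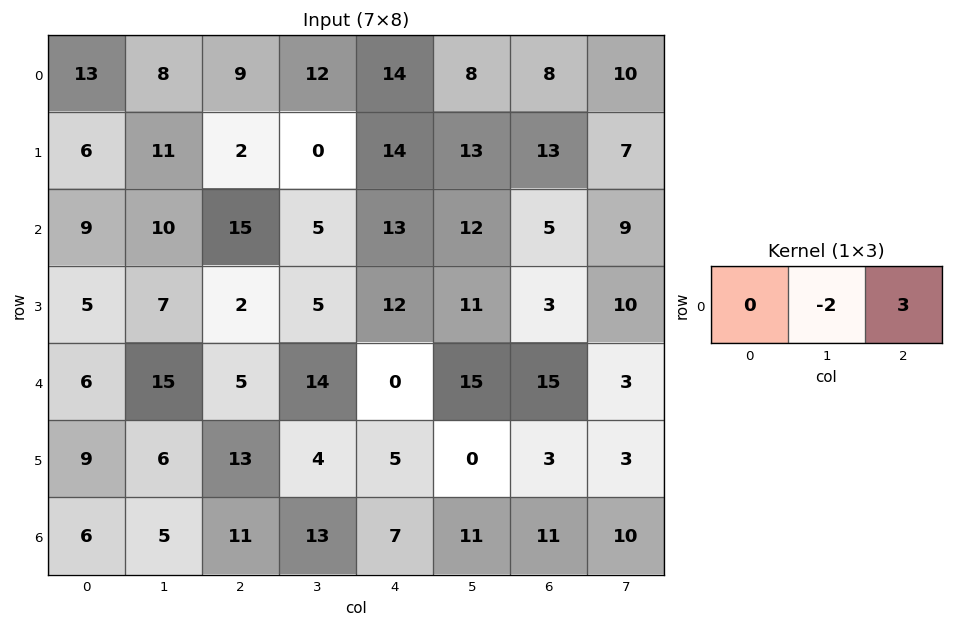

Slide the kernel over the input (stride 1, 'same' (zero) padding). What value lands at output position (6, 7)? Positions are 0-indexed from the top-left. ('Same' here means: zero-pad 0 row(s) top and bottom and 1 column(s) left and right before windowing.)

-20

The receptive field on the zero-padded input at this output position is [11 10 0]. Elementwise product with the kernel and sum: 10·-2 + 0·3.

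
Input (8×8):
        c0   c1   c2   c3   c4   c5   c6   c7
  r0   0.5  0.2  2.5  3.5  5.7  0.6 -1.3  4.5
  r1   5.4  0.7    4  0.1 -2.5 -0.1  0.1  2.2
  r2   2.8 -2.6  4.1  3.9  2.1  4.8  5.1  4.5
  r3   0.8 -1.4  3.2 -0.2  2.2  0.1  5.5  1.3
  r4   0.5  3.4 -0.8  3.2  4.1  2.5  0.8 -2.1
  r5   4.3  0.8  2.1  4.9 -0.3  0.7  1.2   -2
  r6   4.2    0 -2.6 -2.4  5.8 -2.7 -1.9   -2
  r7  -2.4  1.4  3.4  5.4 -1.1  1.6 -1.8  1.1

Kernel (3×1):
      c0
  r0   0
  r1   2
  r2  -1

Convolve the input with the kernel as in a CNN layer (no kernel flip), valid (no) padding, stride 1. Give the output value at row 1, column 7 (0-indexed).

The receptive field on the input at this output position is [2.2 / 4.5 / 1.3]. Elementwise product with the kernel and sum: 4.5·2 + 1.3·-1.

7.7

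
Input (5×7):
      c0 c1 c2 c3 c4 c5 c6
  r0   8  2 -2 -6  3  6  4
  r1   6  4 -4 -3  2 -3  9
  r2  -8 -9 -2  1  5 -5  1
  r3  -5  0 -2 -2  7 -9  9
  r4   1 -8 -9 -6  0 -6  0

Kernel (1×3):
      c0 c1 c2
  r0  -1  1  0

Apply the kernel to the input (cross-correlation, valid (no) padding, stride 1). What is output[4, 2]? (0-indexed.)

The receptive field on the input at this output position is [-9 -6 0]. Elementwise product with the kernel and sum: -9·-1 + -6·1.

3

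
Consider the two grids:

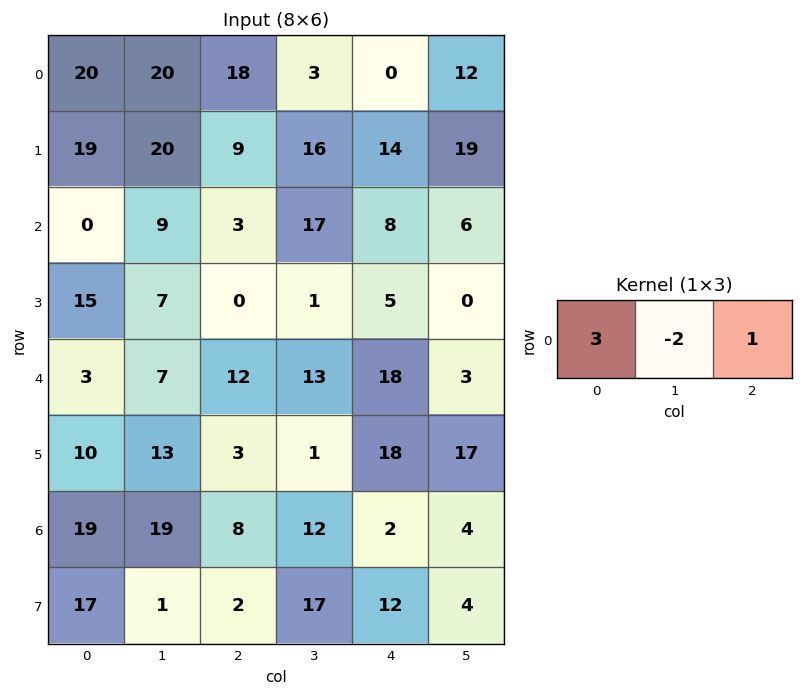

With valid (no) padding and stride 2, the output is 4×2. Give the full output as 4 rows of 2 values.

38 48
-15 -17
7 28
27 2

Output[0,0]: The receptive field on the input at this output position is [20 20 18]. Elementwise product with the kernel and sum: 20·3 + 20·-2 + 18·1.
Output[0,1]: The receptive field on the input at this output position is [18 3 0]. Elementwise product with the kernel and sum: 18·3 + 3·-2 + 0·1.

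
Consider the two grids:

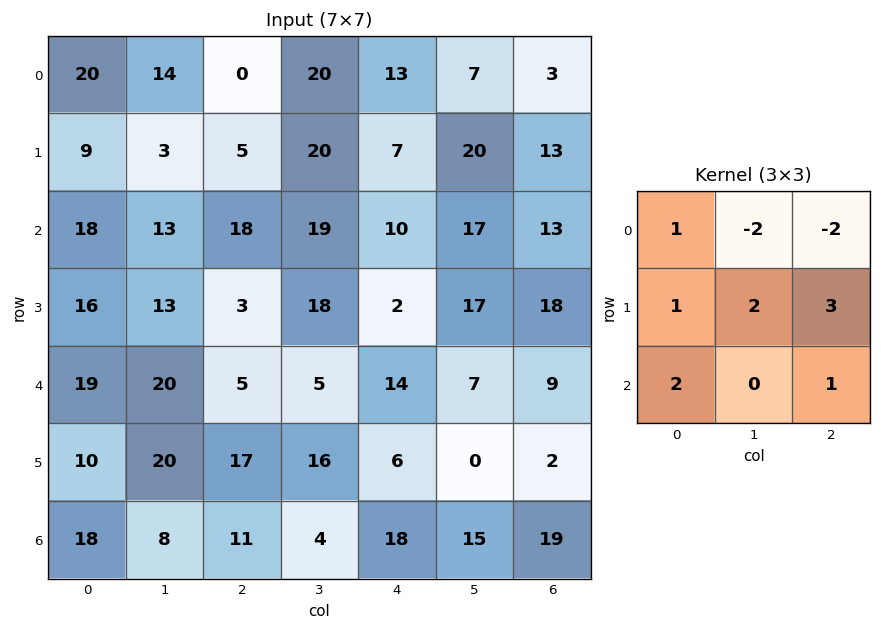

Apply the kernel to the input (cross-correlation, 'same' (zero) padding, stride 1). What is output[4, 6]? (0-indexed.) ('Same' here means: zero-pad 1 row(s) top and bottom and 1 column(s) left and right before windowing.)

6

The receptive field on the zero-padded input at this output position is [17 18 0 / 7 9 0 / 0 2 0]. Elementwise product with the kernel and sum: 17·1 + 18·-2 + 0·-2 + 7·1 + 9·2 + 0·3 + 0·2 + 0·1.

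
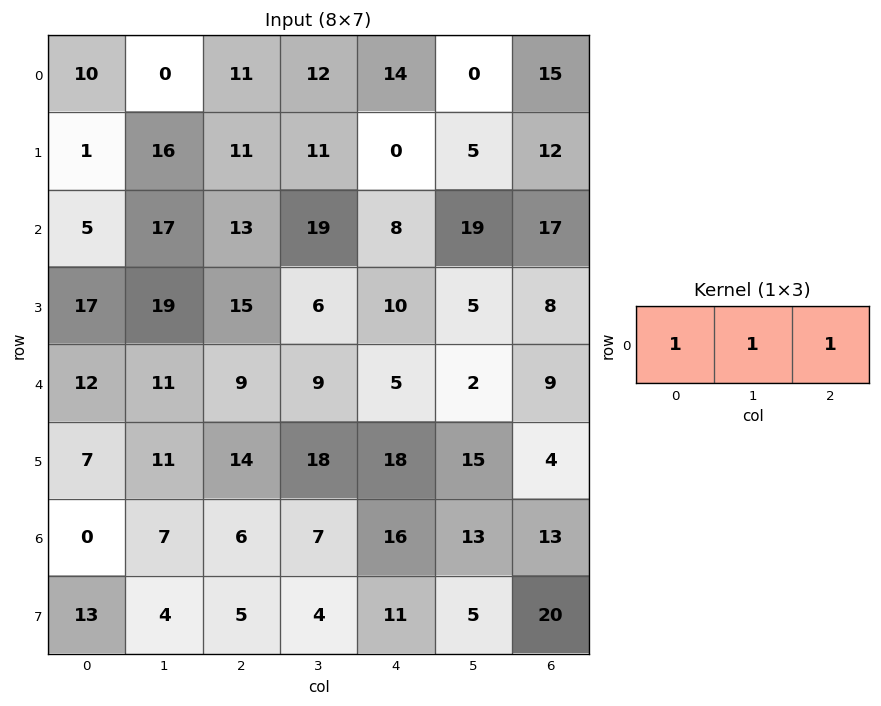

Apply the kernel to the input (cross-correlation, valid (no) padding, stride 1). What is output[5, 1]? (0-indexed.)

43

The receptive field on the input at this output position is [11 14 18]. Elementwise product with the kernel and sum: 11·1 + 14·1 + 18·1.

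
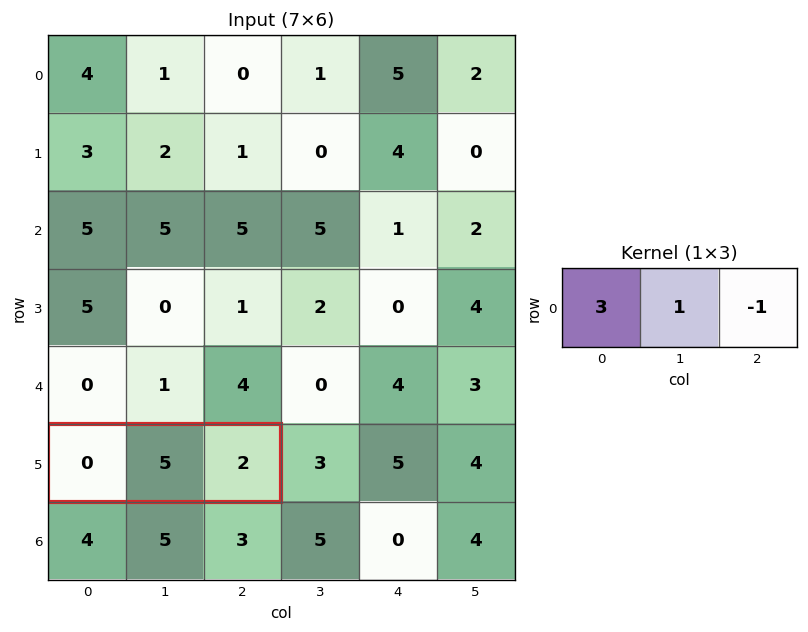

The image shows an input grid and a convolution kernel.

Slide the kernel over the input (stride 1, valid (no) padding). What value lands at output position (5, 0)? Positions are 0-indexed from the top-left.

The receptive field on the input at this output position is [0 5 2]. Elementwise product with the kernel and sum: 0·3 + 5·1 + 2·-1.

3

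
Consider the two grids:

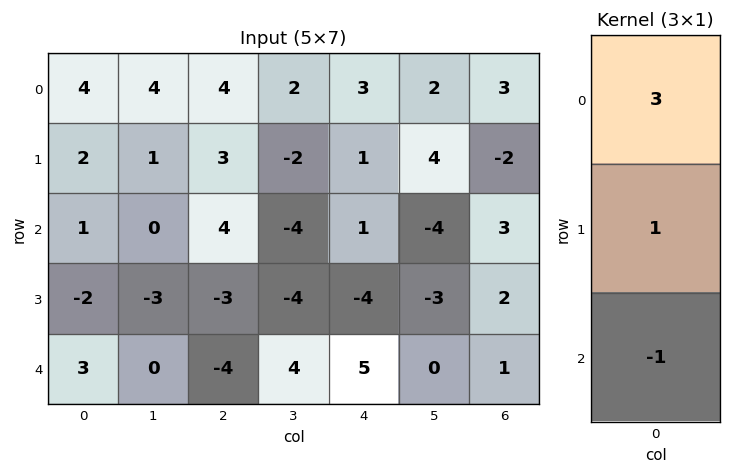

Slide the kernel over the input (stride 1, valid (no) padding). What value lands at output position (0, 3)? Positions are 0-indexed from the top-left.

The receptive field on the input at this output position is [2 / -2 / -4]. Elementwise product with the kernel and sum: 2·3 + -2·1 + -4·-1.

8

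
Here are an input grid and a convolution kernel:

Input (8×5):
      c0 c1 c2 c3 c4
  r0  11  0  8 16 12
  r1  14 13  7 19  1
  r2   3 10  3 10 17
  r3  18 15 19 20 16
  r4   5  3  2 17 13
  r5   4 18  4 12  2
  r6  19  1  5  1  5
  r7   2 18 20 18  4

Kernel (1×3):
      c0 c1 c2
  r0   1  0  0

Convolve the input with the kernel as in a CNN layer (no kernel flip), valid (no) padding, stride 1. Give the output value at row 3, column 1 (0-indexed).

The receptive field on the input at this output position is [15 19 20]. Elementwise product with the kernel and sum: 15·1.

15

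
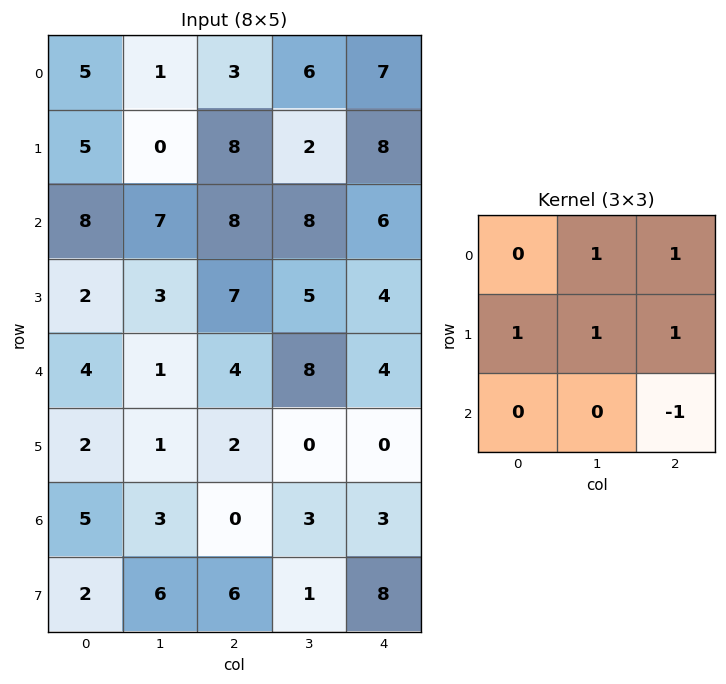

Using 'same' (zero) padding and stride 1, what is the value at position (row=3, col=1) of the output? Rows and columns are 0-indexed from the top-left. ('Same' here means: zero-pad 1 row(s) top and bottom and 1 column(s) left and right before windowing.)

23

The receptive field on the zero-padded input at this output position is [8 7 8 / 2 3 7 / 4 1 4]. Elementwise product with the kernel and sum: 7·1 + 8·1 + 2·1 + 3·1 + 7·1 + 4·-1.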